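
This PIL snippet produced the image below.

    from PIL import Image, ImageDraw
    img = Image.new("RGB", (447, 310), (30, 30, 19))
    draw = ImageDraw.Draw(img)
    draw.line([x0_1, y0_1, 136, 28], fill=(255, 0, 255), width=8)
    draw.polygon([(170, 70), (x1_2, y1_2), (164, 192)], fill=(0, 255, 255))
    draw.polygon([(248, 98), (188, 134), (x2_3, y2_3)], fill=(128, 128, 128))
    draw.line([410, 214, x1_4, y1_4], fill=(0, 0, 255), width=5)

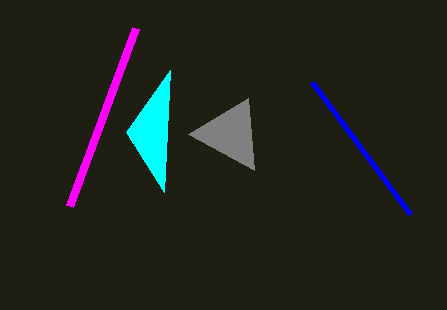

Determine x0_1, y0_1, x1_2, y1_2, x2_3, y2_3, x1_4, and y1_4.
x0_1 = 70, y0_1 = 206, x1_2 = 126, y1_2 = 132, x2_3 = 254, y2_3 = 170, x1_4 = 312, y1_4 = 82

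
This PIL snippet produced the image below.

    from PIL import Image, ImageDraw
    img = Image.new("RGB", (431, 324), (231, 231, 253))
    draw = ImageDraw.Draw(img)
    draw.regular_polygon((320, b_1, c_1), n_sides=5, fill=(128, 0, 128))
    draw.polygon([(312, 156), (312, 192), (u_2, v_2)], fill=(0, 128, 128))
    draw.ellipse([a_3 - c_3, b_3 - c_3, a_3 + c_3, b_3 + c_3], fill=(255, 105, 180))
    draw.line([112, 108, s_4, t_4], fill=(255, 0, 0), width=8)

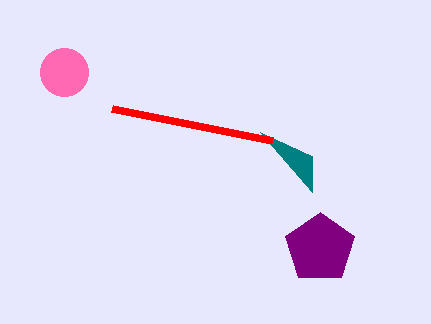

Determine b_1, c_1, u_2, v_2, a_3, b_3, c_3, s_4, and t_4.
b_1 = 248
c_1 = 36
u_2 = 260
v_2 = 132
a_3 = 64
b_3 = 72
c_3 = 24
s_4 = 272
t_4 = 140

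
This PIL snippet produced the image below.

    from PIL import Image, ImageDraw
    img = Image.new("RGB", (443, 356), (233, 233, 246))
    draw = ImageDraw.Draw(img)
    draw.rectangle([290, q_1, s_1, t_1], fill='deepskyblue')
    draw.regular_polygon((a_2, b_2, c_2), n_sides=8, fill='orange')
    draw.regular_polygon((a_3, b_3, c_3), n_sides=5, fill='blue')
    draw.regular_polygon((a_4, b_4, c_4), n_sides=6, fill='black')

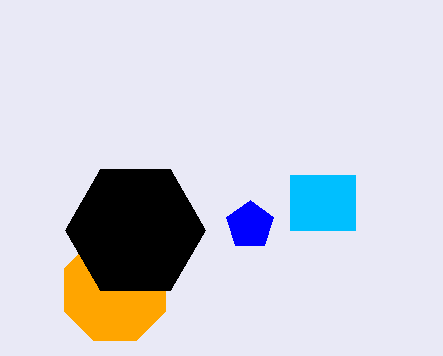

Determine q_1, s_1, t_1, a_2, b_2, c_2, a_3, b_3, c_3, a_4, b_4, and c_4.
q_1 = 175
s_1 = 355
t_1 = 230
a_2 = 115
b_2 = 290
c_2 = 55
a_3 = 250
b_3 = 225
c_3 = 25
a_4 = 135
b_4 = 230
c_4 = 70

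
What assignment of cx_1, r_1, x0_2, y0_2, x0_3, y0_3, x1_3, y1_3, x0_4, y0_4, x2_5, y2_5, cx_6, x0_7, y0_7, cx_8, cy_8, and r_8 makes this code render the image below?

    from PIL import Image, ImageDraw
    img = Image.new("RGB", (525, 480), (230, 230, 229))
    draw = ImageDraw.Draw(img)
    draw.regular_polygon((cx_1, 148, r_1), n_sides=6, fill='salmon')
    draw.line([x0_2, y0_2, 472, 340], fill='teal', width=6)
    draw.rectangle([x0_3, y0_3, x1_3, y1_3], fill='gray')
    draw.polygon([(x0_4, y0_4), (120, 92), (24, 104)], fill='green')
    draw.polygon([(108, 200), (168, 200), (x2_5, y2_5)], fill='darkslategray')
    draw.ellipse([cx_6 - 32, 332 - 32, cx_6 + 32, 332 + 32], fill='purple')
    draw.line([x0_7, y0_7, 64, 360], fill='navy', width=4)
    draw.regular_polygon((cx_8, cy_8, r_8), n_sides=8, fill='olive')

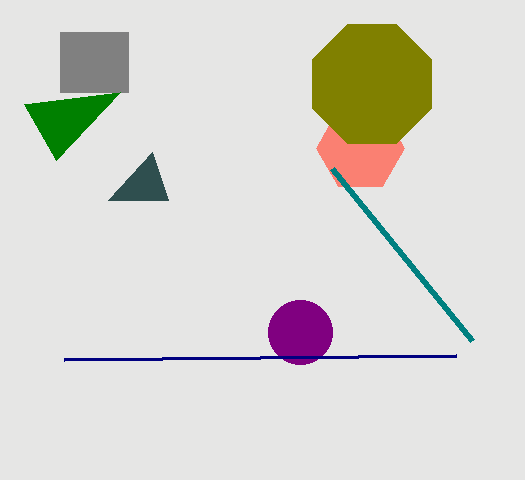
cx_1 = 360, r_1 = 44, x0_2 = 332, y0_2 = 168, x0_3 = 60, y0_3 = 32, x1_3 = 128, y1_3 = 92, x0_4 = 56, y0_4 = 160, x2_5 = 152, y2_5 = 152, cx_6 = 300, x0_7 = 456, y0_7 = 356, cx_8 = 372, cy_8 = 84, r_8 = 64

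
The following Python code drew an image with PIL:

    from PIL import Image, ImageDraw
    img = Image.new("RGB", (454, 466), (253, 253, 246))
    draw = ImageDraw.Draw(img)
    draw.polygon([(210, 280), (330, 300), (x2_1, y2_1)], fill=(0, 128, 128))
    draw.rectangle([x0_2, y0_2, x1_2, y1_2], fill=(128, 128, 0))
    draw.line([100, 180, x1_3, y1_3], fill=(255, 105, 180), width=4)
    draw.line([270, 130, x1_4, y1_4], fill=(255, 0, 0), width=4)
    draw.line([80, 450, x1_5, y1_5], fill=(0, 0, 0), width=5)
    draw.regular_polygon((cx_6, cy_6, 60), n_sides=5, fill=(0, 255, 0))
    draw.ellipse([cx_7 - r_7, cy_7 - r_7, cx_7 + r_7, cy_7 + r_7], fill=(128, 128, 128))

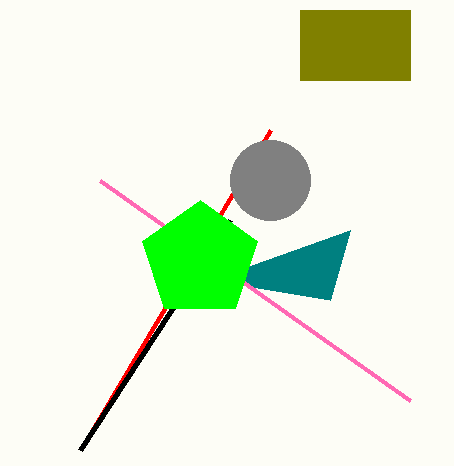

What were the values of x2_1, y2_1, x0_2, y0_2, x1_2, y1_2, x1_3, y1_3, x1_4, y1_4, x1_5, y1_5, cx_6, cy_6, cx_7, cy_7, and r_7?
x2_1 = 350, y2_1 = 230, x0_2 = 300, y0_2 = 10, x1_2 = 410, y1_2 = 80, x1_3 = 410, y1_3 = 400, x1_4 = 80, y1_4 = 450, x1_5 = 230, y1_5 = 220, cx_6 = 200, cy_6 = 260, cx_7 = 270, cy_7 = 180, r_7 = 40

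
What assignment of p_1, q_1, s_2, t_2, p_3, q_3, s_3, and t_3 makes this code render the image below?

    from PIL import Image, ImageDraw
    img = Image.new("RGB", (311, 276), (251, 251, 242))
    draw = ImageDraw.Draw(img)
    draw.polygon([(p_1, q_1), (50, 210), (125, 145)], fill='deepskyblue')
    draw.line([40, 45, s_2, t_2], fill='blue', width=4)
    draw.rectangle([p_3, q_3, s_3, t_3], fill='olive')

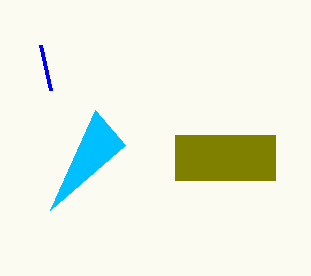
p_1 = 95, q_1 = 110, s_2 = 50, t_2 = 90, p_3 = 175, q_3 = 135, s_3 = 275, t_3 = 180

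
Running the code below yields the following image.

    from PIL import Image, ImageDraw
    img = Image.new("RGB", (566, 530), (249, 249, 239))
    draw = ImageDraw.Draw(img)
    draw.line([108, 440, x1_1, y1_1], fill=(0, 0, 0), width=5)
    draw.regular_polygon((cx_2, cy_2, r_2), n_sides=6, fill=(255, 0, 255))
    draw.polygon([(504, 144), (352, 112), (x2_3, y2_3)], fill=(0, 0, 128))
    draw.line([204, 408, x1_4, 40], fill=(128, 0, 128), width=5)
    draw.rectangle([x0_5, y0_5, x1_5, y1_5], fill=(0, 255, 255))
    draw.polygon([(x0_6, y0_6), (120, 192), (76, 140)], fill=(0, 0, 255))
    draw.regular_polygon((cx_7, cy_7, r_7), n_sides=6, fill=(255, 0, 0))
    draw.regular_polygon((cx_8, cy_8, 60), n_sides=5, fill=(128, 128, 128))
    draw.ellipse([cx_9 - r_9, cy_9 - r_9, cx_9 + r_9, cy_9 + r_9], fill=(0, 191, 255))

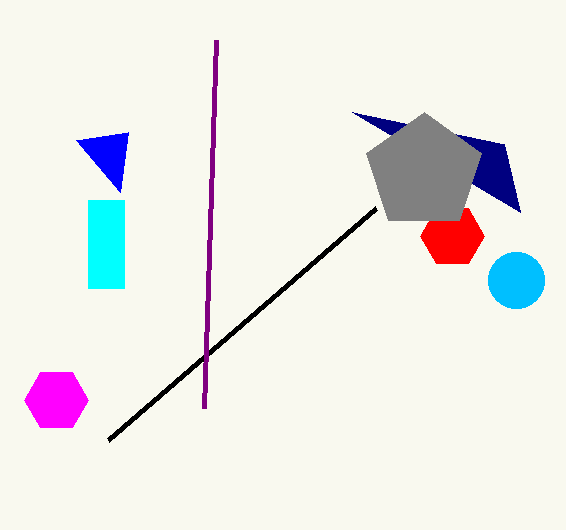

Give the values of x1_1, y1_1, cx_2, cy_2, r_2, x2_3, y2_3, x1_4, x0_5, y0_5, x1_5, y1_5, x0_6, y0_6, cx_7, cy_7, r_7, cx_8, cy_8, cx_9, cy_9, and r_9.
x1_1 = 376; y1_1 = 208; cx_2 = 56; cy_2 = 400; r_2 = 32; x2_3 = 520; y2_3 = 212; x1_4 = 216; x0_5 = 88; y0_5 = 200; x1_5 = 124; y1_5 = 288; x0_6 = 128; y0_6 = 132; cx_7 = 452; cy_7 = 236; r_7 = 32; cx_8 = 424; cy_8 = 172; cx_9 = 516; cy_9 = 280; r_9 = 28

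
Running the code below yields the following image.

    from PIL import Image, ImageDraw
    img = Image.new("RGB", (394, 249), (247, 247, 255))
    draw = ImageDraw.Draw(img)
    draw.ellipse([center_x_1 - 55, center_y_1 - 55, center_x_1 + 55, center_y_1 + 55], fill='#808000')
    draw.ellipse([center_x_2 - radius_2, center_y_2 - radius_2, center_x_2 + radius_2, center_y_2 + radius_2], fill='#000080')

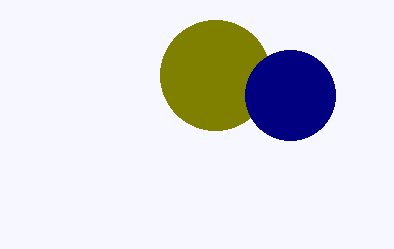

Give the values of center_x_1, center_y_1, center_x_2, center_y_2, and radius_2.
center_x_1 = 215; center_y_1 = 75; center_x_2 = 290; center_y_2 = 95; radius_2 = 45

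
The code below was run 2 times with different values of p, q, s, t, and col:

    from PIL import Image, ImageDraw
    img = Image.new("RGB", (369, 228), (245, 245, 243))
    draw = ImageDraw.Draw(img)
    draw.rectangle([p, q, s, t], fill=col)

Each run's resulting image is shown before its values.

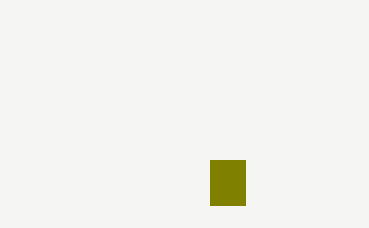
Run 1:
p = 210; q = 160; s = 245; t = 205; col = 'olive'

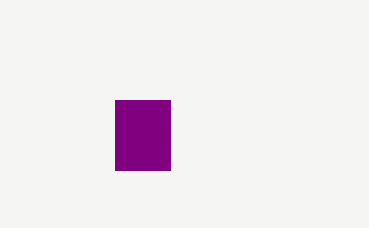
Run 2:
p = 115
q = 100
s = 170
t = 170
col = 'purple'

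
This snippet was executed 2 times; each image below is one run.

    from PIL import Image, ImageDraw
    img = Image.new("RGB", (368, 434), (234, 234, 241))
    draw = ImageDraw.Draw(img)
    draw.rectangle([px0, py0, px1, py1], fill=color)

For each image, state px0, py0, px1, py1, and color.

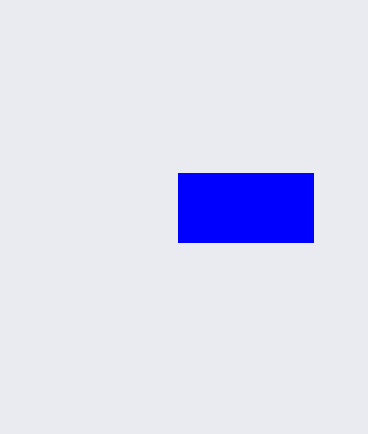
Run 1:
px0 = 178; py0 = 173; px1 = 313; py1 = 242; color = 'blue'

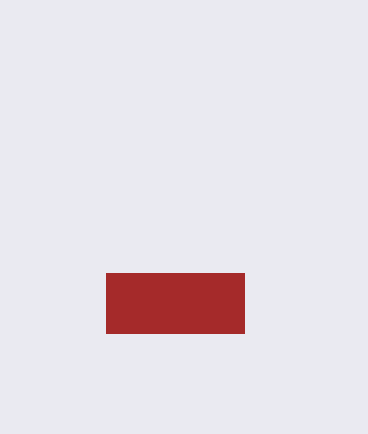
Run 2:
px0 = 106
py0 = 273
px1 = 244
py1 = 333
color = 'brown'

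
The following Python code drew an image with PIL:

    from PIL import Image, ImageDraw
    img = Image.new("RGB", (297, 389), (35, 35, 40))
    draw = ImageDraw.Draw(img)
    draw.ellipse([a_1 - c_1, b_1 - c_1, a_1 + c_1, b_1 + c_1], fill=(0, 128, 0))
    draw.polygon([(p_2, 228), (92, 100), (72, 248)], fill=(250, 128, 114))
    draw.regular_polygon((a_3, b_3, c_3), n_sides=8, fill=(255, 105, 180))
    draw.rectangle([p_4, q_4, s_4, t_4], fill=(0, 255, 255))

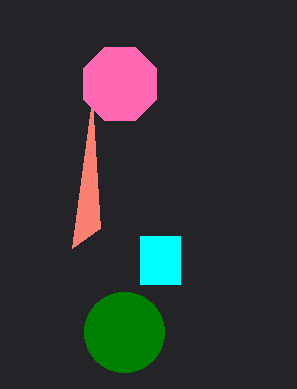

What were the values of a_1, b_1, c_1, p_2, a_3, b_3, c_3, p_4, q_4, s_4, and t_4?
a_1 = 124, b_1 = 332, c_1 = 40, p_2 = 100, a_3 = 120, b_3 = 84, c_3 = 40, p_4 = 140, q_4 = 236, s_4 = 180, t_4 = 284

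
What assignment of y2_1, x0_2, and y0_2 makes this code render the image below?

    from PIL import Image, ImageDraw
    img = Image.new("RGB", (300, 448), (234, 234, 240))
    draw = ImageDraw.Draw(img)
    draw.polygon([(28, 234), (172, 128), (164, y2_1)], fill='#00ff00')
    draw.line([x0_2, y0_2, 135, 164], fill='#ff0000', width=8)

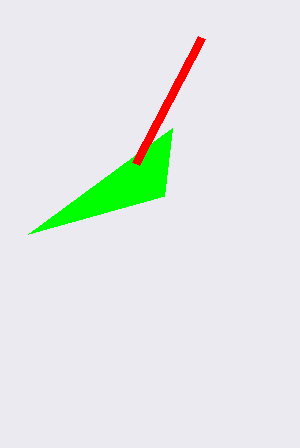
y2_1 = 196
x0_2 = 201
y0_2 = 38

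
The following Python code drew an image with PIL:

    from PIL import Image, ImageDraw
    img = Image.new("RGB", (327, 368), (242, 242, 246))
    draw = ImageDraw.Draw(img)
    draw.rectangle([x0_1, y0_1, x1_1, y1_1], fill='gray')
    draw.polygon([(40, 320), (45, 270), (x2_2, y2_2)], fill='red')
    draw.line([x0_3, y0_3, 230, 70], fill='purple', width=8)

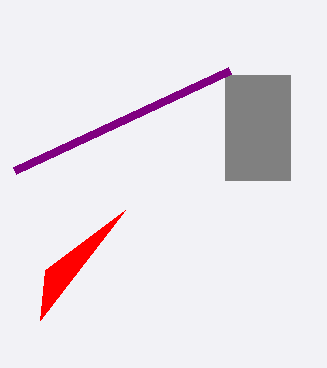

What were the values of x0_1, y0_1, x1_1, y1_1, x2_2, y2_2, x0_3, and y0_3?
x0_1 = 225
y0_1 = 75
x1_1 = 290
y1_1 = 180
x2_2 = 125
y2_2 = 210
x0_3 = 15
y0_3 = 170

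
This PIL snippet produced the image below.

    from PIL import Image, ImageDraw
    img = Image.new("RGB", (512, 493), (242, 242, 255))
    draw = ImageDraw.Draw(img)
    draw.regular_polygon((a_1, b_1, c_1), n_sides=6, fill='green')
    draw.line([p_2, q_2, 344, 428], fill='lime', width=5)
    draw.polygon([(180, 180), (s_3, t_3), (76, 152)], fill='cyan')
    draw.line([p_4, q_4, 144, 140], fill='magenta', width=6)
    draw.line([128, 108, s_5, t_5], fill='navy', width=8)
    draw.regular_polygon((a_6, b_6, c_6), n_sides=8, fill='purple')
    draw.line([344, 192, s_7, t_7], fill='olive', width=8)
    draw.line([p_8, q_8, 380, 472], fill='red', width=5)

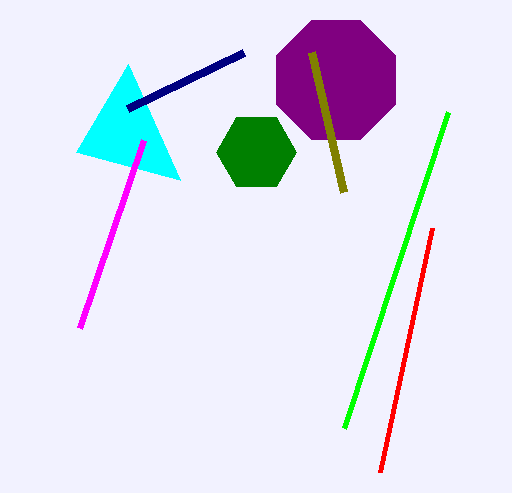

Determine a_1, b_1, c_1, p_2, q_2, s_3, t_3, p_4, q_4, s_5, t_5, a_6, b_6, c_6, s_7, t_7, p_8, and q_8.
a_1 = 256
b_1 = 152
c_1 = 40
p_2 = 448
q_2 = 112
s_3 = 128
t_3 = 64
p_4 = 80
q_4 = 328
s_5 = 244
t_5 = 52
a_6 = 336
b_6 = 80
c_6 = 64
s_7 = 312
t_7 = 52
p_8 = 432
q_8 = 228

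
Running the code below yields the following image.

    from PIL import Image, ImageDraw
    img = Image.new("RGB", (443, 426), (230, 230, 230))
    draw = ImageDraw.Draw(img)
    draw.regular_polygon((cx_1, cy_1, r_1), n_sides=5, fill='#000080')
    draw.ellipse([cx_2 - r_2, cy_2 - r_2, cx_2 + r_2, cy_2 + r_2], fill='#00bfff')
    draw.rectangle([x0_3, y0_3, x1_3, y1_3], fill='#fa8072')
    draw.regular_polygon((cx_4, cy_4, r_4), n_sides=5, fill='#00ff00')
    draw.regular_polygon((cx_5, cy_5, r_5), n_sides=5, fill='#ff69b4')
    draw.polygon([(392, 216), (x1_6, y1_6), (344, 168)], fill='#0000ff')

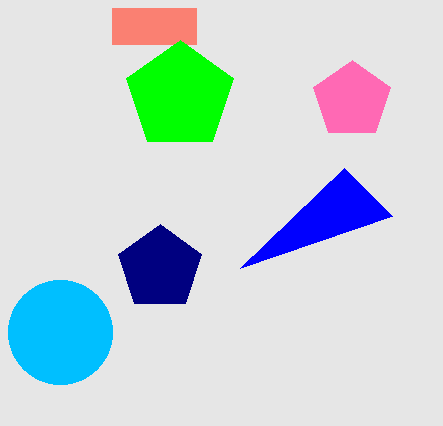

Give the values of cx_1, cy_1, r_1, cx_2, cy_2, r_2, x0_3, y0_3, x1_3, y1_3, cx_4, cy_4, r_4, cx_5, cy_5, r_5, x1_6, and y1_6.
cx_1 = 160
cy_1 = 268
r_1 = 44
cx_2 = 60
cy_2 = 332
r_2 = 52
x0_3 = 112
y0_3 = 8
x1_3 = 196
y1_3 = 44
cx_4 = 180
cy_4 = 96
r_4 = 56
cx_5 = 352
cy_5 = 100
r_5 = 40
x1_6 = 240
y1_6 = 268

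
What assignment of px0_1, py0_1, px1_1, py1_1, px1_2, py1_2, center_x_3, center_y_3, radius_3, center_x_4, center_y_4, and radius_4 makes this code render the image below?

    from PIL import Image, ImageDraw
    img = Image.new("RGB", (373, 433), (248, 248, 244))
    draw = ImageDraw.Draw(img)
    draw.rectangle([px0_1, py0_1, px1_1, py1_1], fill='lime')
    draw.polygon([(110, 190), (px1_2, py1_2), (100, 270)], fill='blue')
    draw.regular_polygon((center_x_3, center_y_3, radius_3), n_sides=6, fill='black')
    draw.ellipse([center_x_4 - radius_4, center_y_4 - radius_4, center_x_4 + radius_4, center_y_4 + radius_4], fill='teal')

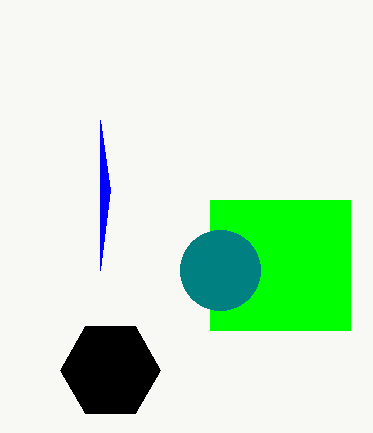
px0_1 = 210
py0_1 = 200
px1_1 = 350
py1_1 = 330
px1_2 = 100
py1_2 = 120
center_x_3 = 110
center_y_3 = 370
radius_3 = 50
center_x_4 = 220
center_y_4 = 270
radius_4 = 40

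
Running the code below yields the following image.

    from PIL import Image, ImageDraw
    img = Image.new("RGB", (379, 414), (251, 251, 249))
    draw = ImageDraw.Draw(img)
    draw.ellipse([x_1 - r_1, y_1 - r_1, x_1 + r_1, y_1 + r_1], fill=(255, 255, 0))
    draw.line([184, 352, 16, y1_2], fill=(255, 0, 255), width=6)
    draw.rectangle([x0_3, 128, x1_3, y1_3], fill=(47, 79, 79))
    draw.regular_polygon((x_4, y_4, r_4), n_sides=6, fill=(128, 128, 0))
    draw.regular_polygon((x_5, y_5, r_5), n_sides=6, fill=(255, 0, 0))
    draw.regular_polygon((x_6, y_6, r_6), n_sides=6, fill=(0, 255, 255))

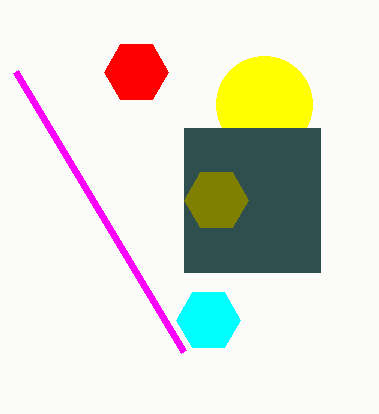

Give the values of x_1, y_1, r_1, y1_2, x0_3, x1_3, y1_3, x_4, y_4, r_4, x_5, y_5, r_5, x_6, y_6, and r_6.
x_1 = 264
y_1 = 104
r_1 = 48
y1_2 = 72
x0_3 = 184
x1_3 = 320
y1_3 = 272
x_4 = 216
y_4 = 200
r_4 = 32
x_5 = 136
y_5 = 72
r_5 = 32
x_6 = 208
y_6 = 320
r_6 = 32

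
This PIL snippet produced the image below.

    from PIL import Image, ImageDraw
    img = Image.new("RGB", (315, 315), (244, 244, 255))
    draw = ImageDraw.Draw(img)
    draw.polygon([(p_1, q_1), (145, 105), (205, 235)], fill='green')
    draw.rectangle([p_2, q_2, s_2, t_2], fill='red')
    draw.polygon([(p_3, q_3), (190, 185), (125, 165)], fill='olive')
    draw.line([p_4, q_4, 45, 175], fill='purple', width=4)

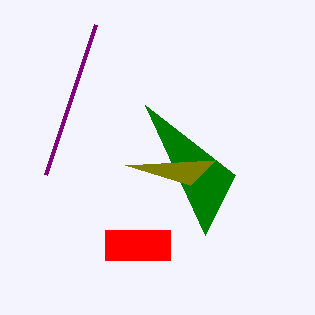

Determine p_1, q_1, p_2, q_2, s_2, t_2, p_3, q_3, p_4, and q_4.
p_1 = 235
q_1 = 175
p_2 = 105
q_2 = 230
s_2 = 170
t_2 = 260
p_3 = 215
q_3 = 160
p_4 = 95
q_4 = 25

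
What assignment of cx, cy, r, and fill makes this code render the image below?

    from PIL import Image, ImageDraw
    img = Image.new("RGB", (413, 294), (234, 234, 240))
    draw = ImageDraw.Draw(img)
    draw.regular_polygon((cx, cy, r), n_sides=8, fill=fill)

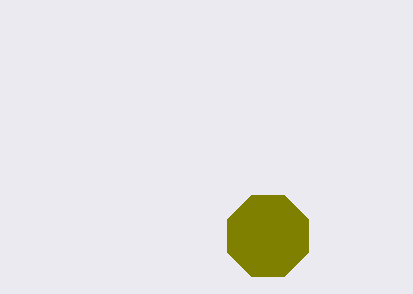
cx = 268
cy = 236
r = 44
fill = 'olive'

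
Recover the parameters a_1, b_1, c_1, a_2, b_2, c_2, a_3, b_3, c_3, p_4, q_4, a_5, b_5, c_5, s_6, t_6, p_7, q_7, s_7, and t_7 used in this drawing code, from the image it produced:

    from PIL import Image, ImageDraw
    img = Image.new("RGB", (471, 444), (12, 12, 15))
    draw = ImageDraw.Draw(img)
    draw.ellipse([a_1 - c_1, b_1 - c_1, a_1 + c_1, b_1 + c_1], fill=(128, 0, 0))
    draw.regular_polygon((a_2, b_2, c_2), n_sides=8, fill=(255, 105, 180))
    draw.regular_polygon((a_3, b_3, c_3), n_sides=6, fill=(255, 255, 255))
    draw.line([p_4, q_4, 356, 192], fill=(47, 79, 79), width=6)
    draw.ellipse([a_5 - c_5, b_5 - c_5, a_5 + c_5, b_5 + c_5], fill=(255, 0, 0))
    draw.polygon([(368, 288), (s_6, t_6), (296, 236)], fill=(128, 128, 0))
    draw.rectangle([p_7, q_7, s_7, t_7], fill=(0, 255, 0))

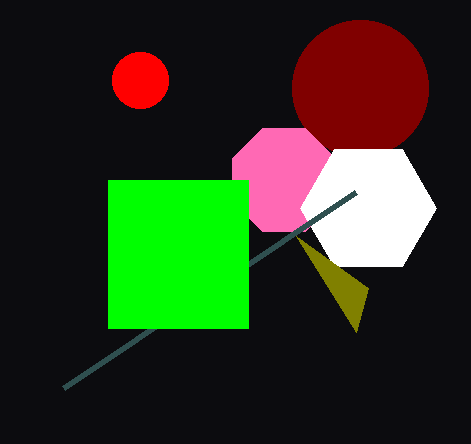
a_1 = 360, b_1 = 88, c_1 = 68, a_2 = 284, b_2 = 180, c_2 = 56, a_3 = 368, b_3 = 208, c_3 = 68, p_4 = 64, q_4 = 388, a_5 = 140, b_5 = 80, c_5 = 28, s_6 = 356, t_6 = 332, p_7 = 108, q_7 = 180, s_7 = 248, t_7 = 328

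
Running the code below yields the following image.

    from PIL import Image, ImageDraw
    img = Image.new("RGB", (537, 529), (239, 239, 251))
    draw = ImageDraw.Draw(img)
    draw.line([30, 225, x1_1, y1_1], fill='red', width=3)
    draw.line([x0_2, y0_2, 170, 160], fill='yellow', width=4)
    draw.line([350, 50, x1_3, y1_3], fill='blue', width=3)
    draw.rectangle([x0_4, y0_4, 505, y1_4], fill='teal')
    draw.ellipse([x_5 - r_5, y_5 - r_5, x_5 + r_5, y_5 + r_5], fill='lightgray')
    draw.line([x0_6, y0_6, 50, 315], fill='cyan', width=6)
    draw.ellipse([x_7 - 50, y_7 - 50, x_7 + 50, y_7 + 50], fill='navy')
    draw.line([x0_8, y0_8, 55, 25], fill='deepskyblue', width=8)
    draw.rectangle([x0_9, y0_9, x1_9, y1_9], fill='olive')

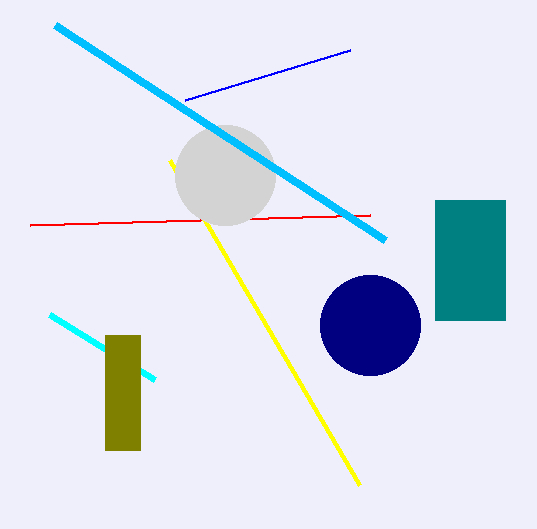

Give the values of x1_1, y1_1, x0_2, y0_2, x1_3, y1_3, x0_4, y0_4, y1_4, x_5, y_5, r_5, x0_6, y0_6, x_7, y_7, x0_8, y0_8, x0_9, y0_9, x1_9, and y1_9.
x1_1 = 370; y1_1 = 215; x0_2 = 360; y0_2 = 485; x1_3 = 185; y1_3 = 100; x0_4 = 435; y0_4 = 200; y1_4 = 320; x_5 = 225; y_5 = 175; r_5 = 50; x0_6 = 155; y0_6 = 380; x_7 = 370; y_7 = 325; x0_8 = 385; y0_8 = 240; x0_9 = 105; y0_9 = 335; x1_9 = 140; y1_9 = 450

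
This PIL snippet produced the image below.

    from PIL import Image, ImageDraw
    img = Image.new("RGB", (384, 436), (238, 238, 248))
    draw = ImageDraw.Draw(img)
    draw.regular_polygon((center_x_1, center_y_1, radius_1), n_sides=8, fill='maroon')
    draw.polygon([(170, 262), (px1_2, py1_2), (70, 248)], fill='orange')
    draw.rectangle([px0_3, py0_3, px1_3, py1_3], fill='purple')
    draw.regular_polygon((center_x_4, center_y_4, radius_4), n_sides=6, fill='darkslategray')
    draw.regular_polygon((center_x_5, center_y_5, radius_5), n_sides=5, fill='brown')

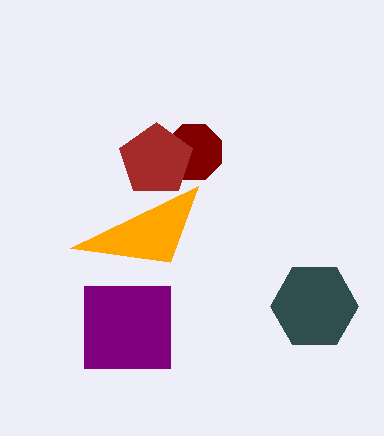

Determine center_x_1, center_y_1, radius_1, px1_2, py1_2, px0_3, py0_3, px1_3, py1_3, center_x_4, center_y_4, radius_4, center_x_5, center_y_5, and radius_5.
center_x_1 = 194
center_y_1 = 152
radius_1 = 30
px1_2 = 198
py1_2 = 186
px0_3 = 84
py0_3 = 286
px1_3 = 170
py1_3 = 368
center_x_4 = 314
center_y_4 = 306
radius_4 = 44
center_x_5 = 156
center_y_5 = 160
radius_5 = 38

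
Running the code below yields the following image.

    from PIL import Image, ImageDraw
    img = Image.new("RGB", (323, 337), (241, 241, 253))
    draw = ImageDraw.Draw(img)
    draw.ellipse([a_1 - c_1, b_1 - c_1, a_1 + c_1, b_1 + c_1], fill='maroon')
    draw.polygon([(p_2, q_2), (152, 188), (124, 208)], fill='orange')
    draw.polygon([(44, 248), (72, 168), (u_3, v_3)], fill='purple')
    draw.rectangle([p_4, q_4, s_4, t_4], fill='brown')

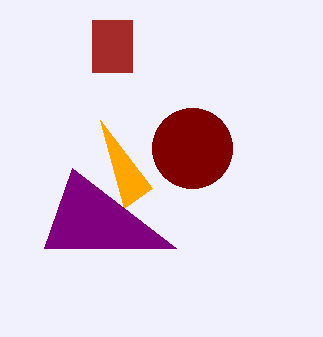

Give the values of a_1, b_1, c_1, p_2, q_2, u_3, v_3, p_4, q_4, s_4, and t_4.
a_1 = 192
b_1 = 148
c_1 = 40
p_2 = 100
q_2 = 120
u_3 = 176
v_3 = 248
p_4 = 92
q_4 = 20
s_4 = 132
t_4 = 72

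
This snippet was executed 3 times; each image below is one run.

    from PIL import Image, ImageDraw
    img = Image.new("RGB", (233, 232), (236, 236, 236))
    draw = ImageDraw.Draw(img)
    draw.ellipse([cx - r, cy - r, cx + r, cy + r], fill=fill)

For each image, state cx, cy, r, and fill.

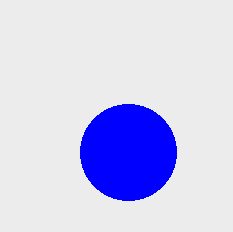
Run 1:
cx = 128
cy = 152
r = 48
fill = 'blue'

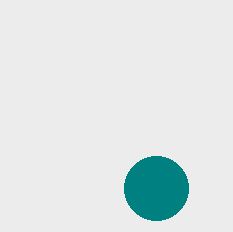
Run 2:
cx = 156
cy = 188
r = 32
fill = 'teal'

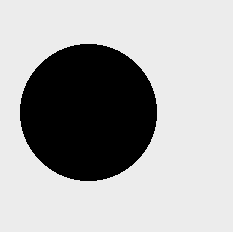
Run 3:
cx = 88, cy = 112, r = 68, fill = 'black'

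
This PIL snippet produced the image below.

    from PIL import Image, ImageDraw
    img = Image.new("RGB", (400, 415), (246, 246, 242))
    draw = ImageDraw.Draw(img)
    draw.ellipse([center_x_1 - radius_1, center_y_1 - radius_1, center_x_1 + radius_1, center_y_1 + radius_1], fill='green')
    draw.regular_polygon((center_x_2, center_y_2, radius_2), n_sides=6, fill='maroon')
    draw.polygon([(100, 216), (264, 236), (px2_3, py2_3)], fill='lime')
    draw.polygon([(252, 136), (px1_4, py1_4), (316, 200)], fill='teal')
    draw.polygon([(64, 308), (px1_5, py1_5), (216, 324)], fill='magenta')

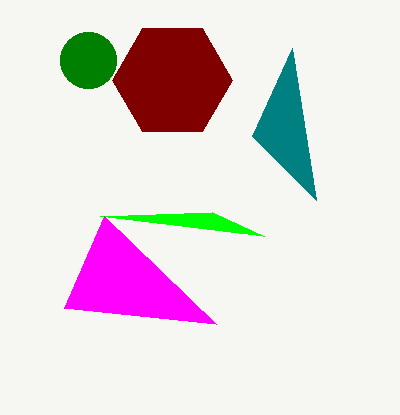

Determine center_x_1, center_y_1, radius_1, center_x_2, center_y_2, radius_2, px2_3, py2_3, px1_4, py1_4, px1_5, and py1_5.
center_x_1 = 88; center_y_1 = 60; radius_1 = 28; center_x_2 = 172; center_y_2 = 80; radius_2 = 60; px2_3 = 212; py2_3 = 212; px1_4 = 292; py1_4 = 48; px1_5 = 104; py1_5 = 216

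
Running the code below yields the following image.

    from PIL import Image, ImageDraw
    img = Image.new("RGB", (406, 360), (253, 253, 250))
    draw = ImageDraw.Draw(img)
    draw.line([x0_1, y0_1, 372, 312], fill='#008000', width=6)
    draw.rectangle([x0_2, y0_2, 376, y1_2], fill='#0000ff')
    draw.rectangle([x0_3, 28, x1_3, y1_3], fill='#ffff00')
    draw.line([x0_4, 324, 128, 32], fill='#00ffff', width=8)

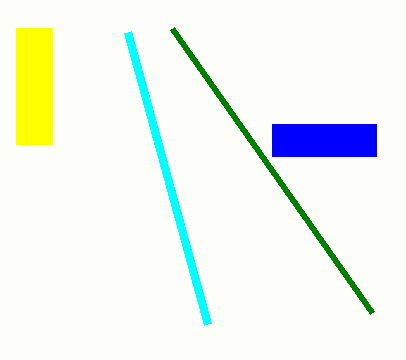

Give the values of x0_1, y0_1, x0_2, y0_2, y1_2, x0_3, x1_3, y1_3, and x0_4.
x0_1 = 172; y0_1 = 28; x0_2 = 272; y0_2 = 124; y1_2 = 156; x0_3 = 16; x1_3 = 52; y1_3 = 144; x0_4 = 208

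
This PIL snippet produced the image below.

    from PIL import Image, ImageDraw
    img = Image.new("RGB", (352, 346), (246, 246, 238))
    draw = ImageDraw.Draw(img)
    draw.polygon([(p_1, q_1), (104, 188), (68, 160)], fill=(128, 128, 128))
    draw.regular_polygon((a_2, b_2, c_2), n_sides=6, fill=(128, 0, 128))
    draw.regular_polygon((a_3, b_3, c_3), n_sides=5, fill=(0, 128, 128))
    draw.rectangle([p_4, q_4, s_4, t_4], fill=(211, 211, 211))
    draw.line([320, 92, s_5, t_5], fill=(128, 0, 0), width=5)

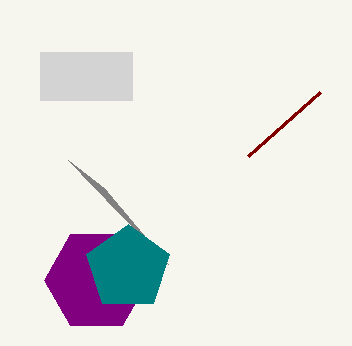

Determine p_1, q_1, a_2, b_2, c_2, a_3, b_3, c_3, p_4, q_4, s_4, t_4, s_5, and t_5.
p_1 = 168; q_1 = 264; a_2 = 96; b_2 = 280; c_2 = 52; a_3 = 128; b_3 = 268; c_3 = 44; p_4 = 40; q_4 = 52; s_4 = 132; t_4 = 100; s_5 = 248; t_5 = 156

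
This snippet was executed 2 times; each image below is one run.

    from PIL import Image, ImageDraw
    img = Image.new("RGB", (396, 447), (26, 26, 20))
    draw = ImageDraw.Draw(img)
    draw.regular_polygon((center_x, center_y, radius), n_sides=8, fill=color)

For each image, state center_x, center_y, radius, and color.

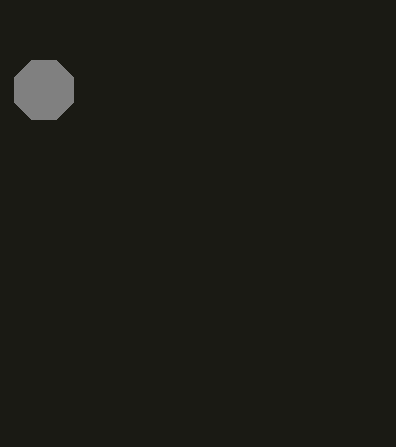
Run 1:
center_x = 44
center_y = 90
radius = 32
color = 'gray'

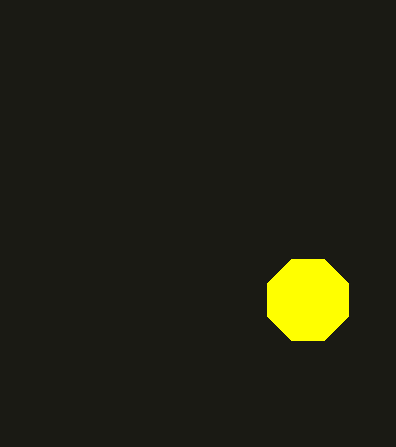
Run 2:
center_x = 308, center_y = 300, radius = 44, color = 'yellow'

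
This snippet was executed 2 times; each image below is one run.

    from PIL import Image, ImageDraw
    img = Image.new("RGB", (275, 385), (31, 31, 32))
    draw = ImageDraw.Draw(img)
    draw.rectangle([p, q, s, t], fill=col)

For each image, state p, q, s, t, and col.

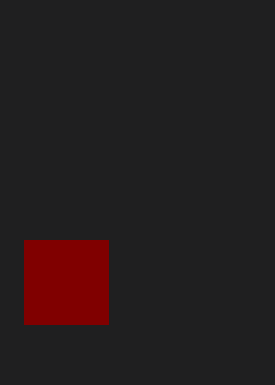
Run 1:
p = 24
q = 240
s = 108
t = 324
col = 'maroon'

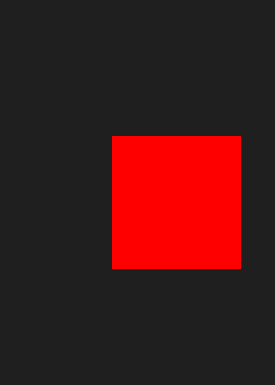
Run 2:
p = 112; q = 136; s = 240; t = 268; col = 'red'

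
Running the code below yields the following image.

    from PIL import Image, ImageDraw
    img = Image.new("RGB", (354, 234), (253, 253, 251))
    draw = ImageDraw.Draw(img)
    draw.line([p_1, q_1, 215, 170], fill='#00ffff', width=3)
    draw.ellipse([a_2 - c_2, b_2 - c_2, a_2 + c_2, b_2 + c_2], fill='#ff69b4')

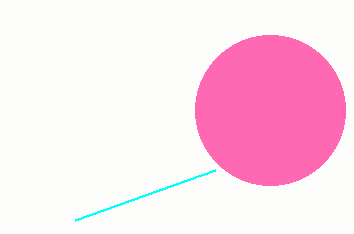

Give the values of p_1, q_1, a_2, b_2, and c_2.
p_1 = 75
q_1 = 220
a_2 = 270
b_2 = 110
c_2 = 75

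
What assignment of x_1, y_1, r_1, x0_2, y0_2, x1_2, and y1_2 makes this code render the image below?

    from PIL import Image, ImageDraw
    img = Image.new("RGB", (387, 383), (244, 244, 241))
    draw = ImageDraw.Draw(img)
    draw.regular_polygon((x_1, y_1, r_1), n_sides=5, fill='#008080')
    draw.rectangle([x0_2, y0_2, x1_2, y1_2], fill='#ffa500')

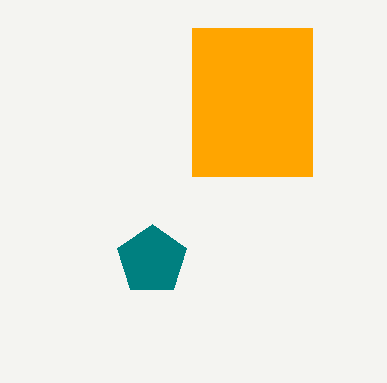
x_1 = 152; y_1 = 260; r_1 = 36; x0_2 = 192; y0_2 = 28; x1_2 = 312; y1_2 = 176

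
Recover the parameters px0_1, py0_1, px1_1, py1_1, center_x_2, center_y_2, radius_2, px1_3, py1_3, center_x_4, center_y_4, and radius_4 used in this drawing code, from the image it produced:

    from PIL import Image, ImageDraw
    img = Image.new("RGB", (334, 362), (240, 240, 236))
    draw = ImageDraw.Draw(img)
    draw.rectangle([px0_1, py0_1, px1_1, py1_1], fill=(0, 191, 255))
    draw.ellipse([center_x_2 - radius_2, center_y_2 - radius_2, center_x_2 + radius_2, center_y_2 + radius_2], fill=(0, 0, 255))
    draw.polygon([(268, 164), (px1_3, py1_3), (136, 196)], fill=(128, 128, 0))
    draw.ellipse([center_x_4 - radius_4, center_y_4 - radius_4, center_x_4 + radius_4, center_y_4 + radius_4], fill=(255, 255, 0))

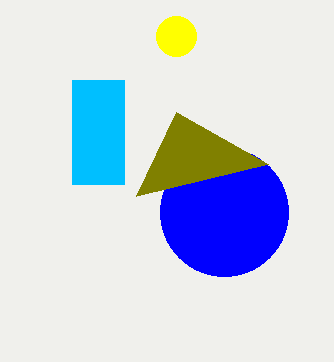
px0_1 = 72, py0_1 = 80, px1_1 = 124, py1_1 = 184, center_x_2 = 224, center_y_2 = 212, radius_2 = 64, px1_3 = 176, py1_3 = 112, center_x_4 = 176, center_y_4 = 36, radius_4 = 20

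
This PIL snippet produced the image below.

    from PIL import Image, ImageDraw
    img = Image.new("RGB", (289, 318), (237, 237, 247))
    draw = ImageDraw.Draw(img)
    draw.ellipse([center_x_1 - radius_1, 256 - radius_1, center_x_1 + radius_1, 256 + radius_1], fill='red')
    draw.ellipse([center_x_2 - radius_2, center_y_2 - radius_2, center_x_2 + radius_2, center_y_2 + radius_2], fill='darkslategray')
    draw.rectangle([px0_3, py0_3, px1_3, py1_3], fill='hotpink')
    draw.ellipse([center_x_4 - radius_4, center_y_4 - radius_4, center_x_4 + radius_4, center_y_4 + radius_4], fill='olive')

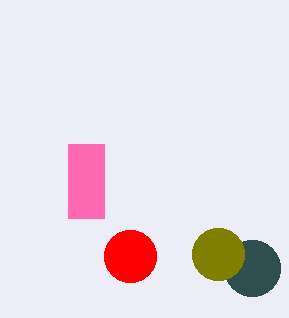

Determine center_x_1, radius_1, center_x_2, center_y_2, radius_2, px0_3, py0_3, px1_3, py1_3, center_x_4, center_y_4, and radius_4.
center_x_1 = 130
radius_1 = 26
center_x_2 = 252
center_y_2 = 268
radius_2 = 28
px0_3 = 68
py0_3 = 144
px1_3 = 104
py1_3 = 218
center_x_4 = 218
center_y_4 = 254
radius_4 = 26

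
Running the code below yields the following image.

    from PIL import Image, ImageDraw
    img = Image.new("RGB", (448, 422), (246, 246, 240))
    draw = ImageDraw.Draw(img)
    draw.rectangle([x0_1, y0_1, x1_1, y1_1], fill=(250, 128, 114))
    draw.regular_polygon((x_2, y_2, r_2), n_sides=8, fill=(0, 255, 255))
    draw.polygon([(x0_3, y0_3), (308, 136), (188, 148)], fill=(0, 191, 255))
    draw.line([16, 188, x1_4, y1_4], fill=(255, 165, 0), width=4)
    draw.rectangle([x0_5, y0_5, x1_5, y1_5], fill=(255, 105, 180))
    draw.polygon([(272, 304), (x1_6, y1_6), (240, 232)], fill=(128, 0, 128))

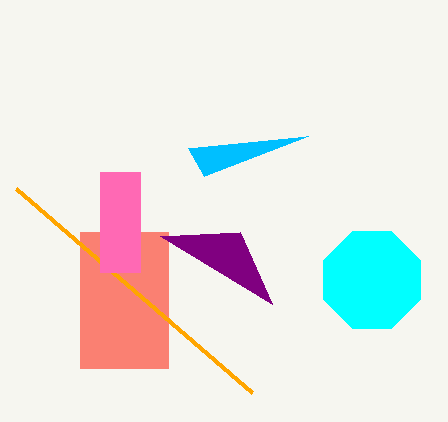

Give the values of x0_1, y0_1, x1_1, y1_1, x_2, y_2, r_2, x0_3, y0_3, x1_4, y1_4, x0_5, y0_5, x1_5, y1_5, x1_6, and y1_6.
x0_1 = 80; y0_1 = 232; x1_1 = 168; y1_1 = 368; x_2 = 372; y_2 = 280; r_2 = 52; x0_3 = 204; y0_3 = 176; x1_4 = 252; y1_4 = 392; x0_5 = 100; y0_5 = 172; x1_5 = 140; y1_5 = 272; x1_6 = 160; y1_6 = 236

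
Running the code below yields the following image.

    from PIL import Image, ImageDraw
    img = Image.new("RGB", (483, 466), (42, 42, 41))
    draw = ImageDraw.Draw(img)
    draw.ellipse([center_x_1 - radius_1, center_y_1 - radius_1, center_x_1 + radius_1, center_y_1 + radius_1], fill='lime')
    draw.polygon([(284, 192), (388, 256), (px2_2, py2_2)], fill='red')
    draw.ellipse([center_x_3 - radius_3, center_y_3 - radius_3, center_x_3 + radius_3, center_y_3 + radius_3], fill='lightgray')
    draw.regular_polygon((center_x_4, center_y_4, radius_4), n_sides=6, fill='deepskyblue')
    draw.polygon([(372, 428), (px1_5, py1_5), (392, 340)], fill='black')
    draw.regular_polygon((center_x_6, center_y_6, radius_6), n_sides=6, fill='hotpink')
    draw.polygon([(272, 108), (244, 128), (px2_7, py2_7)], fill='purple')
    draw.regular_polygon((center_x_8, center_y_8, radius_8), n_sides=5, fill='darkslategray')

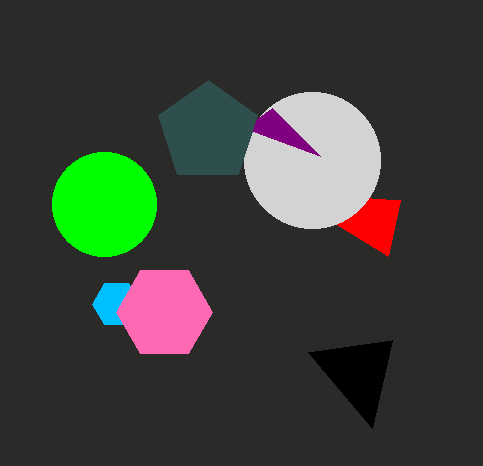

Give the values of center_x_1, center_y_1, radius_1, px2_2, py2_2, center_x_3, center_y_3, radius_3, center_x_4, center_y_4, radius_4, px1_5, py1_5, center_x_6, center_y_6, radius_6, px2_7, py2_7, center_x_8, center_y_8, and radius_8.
center_x_1 = 104, center_y_1 = 204, radius_1 = 52, px2_2 = 400, py2_2 = 200, center_x_3 = 312, center_y_3 = 160, radius_3 = 68, center_x_4 = 116, center_y_4 = 304, radius_4 = 24, px1_5 = 308, py1_5 = 352, center_x_6 = 164, center_y_6 = 312, radius_6 = 48, px2_7 = 320, py2_7 = 156, center_x_8 = 208, center_y_8 = 132, radius_8 = 52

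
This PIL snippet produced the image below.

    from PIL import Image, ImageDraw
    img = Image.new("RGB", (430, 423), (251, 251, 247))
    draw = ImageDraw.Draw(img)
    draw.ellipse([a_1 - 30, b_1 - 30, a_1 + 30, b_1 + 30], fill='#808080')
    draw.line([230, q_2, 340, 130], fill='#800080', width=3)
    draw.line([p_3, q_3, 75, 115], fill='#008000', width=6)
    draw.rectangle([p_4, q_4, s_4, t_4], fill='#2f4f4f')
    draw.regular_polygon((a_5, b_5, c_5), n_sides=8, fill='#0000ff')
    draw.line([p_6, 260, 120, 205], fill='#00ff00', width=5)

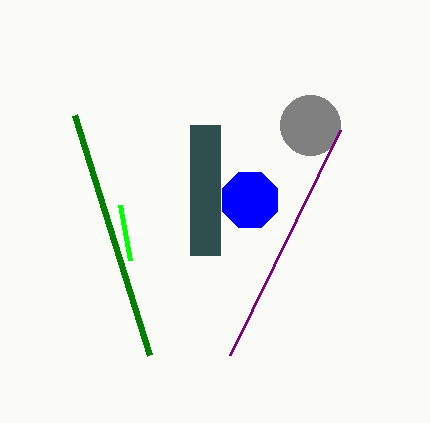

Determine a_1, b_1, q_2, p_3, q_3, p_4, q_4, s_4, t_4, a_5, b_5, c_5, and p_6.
a_1 = 310
b_1 = 125
q_2 = 355
p_3 = 150
q_3 = 355
p_4 = 190
q_4 = 125
s_4 = 220
t_4 = 255
a_5 = 250
b_5 = 200
c_5 = 30
p_6 = 130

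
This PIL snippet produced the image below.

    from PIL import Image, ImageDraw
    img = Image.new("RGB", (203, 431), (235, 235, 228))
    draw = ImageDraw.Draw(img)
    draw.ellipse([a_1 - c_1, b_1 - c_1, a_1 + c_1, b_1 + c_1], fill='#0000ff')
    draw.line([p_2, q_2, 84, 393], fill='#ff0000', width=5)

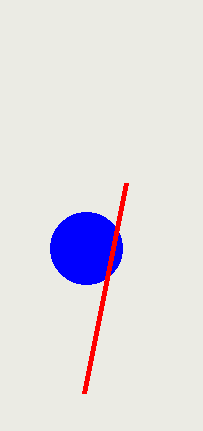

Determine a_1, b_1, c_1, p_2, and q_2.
a_1 = 86; b_1 = 248; c_1 = 36; p_2 = 126; q_2 = 183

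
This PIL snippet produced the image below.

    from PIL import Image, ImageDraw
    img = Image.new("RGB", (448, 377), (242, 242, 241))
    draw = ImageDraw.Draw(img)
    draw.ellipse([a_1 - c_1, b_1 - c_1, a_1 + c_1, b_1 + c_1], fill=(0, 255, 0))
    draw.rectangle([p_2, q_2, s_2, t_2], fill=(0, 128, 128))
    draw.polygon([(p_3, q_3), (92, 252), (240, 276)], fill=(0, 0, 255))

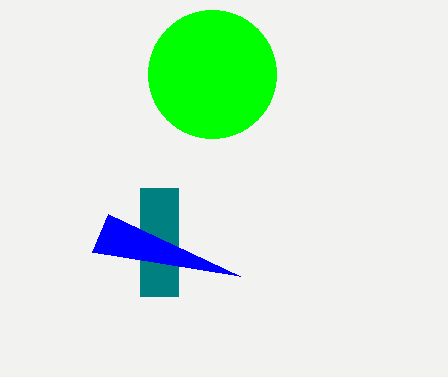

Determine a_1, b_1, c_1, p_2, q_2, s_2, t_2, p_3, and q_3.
a_1 = 212; b_1 = 74; c_1 = 64; p_2 = 140; q_2 = 188; s_2 = 178; t_2 = 296; p_3 = 108; q_3 = 214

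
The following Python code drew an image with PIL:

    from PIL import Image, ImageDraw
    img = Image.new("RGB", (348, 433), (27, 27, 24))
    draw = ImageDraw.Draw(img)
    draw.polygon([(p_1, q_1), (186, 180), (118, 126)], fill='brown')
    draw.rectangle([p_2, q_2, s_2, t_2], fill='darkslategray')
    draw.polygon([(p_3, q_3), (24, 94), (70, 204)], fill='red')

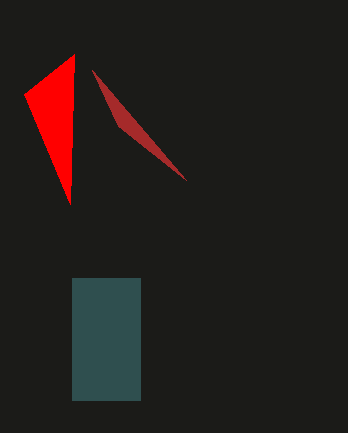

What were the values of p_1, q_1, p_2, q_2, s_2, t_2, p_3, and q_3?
p_1 = 92
q_1 = 70
p_2 = 72
q_2 = 278
s_2 = 140
t_2 = 400
p_3 = 74
q_3 = 54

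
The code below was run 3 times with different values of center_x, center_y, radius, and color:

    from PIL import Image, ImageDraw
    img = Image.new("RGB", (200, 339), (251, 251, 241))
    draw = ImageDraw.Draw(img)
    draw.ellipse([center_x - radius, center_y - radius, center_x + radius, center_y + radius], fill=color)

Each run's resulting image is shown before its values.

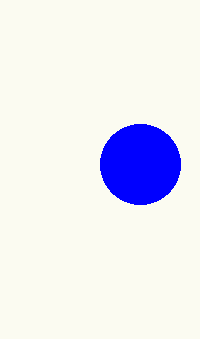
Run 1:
center_x = 140
center_y = 164
radius = 40
color = 'blue'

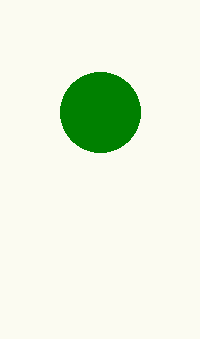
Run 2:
center_x = 100
center_y = 112
radius = 40
color = 'green'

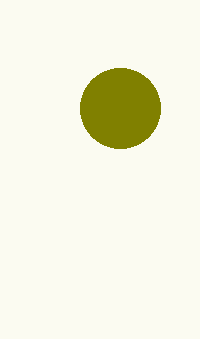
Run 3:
center_x = 120
center_y = 108
radius = 40
color = 'olive'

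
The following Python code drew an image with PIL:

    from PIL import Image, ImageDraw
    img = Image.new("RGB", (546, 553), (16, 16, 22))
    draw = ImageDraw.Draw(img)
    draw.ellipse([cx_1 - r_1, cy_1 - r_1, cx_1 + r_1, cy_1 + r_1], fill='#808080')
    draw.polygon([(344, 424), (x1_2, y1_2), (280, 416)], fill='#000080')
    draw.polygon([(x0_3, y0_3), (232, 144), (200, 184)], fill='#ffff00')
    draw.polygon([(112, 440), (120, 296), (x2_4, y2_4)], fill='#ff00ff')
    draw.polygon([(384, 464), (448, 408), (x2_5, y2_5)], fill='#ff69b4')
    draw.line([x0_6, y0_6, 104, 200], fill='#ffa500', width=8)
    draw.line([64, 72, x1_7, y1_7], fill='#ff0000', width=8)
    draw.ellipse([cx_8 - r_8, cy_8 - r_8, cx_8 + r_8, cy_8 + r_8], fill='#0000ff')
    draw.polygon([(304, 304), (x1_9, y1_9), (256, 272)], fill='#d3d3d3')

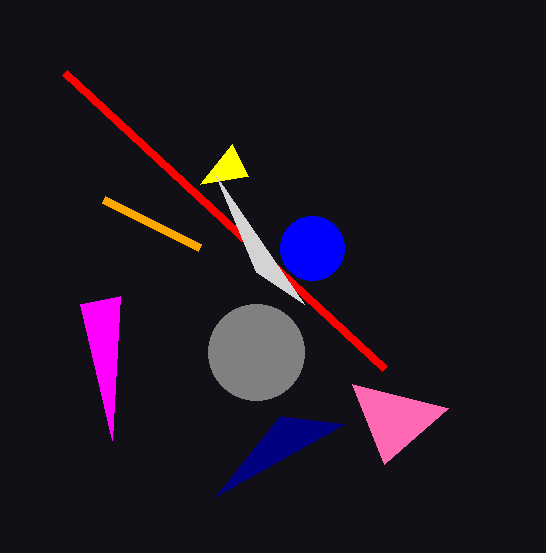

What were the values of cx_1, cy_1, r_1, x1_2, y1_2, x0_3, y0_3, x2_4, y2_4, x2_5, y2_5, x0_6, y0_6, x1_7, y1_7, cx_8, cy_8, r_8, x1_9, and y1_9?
cx_1 = 256
cy_1 = 352
r_1 = 48
x1_2 = 216
y1_2 = 496
x0_3 = 248
y0_3 = 176
x2_4 = 80
y2_4 = 304
x2_5 = 352
y2_5 = 384
x0_6 = 200
y0_6 = 248
x1_7 = 384
y1_7 = 368
cx_8 = 312
cy_8 = 248
r_8 = 32
x1_9 = 216
y1_9 = 176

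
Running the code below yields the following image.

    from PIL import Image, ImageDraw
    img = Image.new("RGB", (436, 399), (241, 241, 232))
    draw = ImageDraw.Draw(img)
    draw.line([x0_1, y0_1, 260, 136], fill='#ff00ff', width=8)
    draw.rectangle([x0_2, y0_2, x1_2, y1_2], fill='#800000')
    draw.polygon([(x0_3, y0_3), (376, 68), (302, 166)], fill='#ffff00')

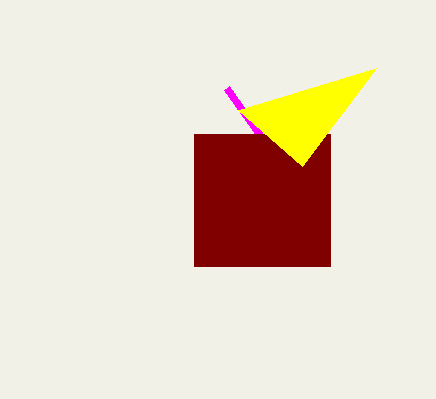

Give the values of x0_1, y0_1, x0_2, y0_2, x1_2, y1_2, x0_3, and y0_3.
x0_1 = 226; y0_1 = 88; x0_2 = 194; y0_2 = 134; x1_2 = 330; y1_2 = 266; x0_3 = 238; y0_3 = 110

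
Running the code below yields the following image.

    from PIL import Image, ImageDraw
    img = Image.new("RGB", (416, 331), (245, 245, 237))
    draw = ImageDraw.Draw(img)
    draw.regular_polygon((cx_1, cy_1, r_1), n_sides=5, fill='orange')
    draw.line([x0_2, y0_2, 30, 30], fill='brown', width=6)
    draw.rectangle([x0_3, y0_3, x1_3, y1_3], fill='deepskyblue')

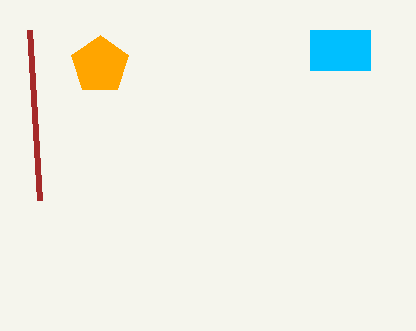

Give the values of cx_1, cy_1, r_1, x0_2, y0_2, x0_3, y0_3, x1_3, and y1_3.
cx_1 = 100; cy_1 = 65; r_1 = 30; x0_2 = 40; y0_2 = 200; x0_3 = 310; y0_3 = 30; x1_3 = 370; y1_3 = 70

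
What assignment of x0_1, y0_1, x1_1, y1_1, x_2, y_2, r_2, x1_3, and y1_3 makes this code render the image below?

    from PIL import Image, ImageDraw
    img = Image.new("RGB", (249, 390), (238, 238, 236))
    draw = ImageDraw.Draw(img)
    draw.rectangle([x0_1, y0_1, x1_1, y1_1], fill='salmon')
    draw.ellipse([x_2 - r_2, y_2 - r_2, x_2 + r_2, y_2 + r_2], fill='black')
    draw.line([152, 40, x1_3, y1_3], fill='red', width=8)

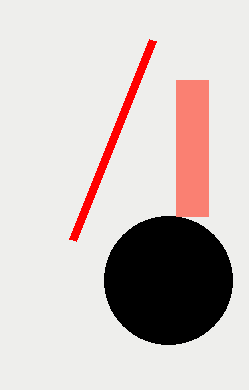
x0_1 = 176; y0_1 = 80; x1_1 = 208; y1_1 = 216; x_2 = 168; y_2 = 280; r_2 = 64; x1_3 = 72; y1_3 = 240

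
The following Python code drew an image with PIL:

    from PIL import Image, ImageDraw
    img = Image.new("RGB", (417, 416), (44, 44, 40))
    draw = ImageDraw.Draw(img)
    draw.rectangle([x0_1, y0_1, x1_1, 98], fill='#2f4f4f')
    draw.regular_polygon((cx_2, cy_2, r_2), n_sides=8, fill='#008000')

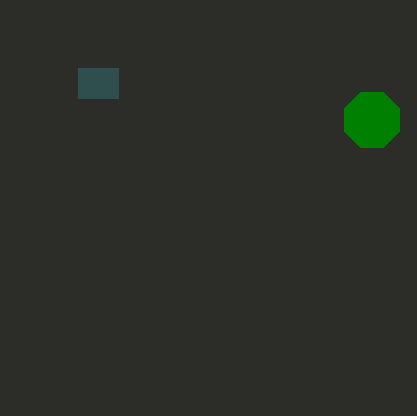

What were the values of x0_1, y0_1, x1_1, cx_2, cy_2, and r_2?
x0_1 = 78; y0_1 = 68; x1_1 = 118; cx_2 = 372; cy_2 = 120; r_2 = 30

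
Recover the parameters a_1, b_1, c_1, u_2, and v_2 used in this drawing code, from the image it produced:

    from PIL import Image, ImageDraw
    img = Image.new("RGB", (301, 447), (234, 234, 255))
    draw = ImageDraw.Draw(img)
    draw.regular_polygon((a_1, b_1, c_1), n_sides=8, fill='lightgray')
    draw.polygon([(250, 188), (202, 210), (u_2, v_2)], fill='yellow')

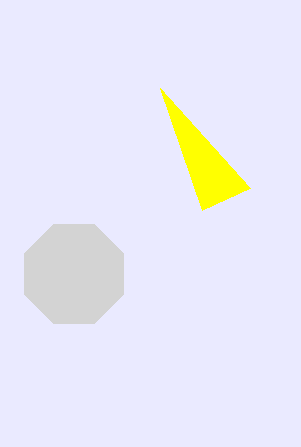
a_1 = 74, b_1 = 274, c_1 = 54, u_2 = 160, v_2 = 88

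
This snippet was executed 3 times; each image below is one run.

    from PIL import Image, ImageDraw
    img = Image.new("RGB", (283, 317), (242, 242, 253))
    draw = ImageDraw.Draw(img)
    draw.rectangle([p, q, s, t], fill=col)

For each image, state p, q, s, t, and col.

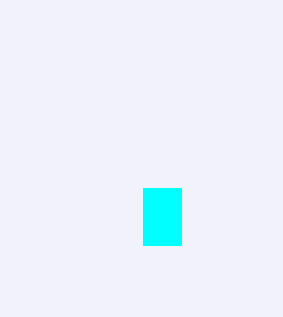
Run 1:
p = 143; q = 188; s = 181; t = 245; col = 'cyan'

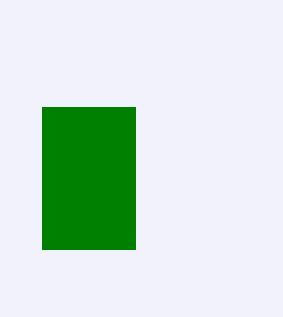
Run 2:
p = 42
q = 107
s = 135
t = 249
col = 'green'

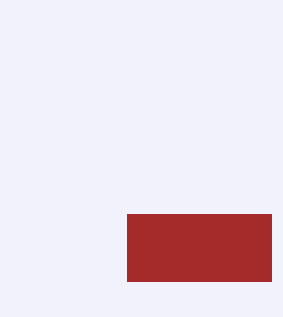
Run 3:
p = 127; q = 214; s = 271; t = 281; col = 'brown'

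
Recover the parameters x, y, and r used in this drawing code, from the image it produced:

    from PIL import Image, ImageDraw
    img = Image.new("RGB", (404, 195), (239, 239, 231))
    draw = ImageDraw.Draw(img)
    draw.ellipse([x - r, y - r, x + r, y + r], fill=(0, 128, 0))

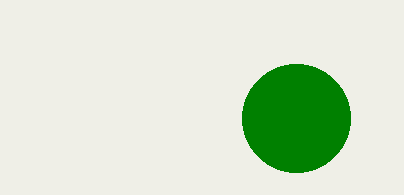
x = 296, y = 118, r = 54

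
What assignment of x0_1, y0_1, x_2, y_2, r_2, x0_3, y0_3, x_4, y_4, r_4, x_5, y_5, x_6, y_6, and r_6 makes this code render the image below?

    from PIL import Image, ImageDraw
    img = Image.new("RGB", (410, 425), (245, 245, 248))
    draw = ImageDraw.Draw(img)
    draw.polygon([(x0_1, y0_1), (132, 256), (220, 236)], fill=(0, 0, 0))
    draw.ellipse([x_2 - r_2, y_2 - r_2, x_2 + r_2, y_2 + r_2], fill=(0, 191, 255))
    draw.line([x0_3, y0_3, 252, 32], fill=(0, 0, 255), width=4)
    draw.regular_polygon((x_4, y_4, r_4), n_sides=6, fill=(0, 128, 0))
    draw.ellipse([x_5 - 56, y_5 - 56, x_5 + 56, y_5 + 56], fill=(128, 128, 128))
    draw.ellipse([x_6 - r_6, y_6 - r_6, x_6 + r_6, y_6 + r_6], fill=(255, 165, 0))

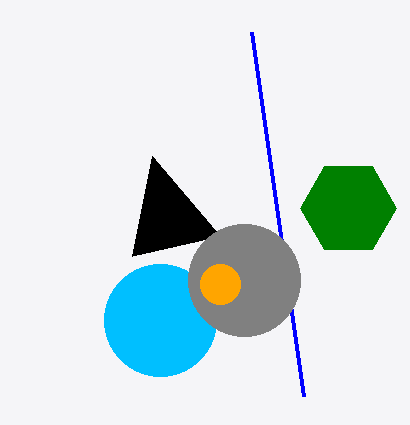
x0_1 = 152; y0_1 = 156; x_2 = 160; y_2 = 320; r_2 = 56; x0_3 = 304; y0_3 = 396; x_4 = 348; y_4 = 208; r_4 = 48; x_5 = 244; y_5 = 280; x_6 = 220; y_6 = 284; r_6 = 20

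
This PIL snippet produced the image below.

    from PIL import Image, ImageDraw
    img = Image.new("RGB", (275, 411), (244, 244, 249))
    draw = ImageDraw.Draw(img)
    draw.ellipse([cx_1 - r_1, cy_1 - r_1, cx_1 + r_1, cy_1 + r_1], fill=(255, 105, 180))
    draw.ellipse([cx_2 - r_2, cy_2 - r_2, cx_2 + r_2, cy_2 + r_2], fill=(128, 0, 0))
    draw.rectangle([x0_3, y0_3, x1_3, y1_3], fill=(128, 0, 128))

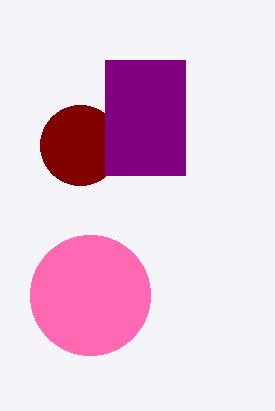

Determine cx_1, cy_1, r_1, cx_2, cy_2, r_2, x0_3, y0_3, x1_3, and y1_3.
cx_1 = 90; cy_1 = 295; r_1 = 60; cx_2 = 80; cy_2 = 145; r_2 = 40; x0_3 = 105; y0_3 = 60; x1_3 = 185; y1_3 = 175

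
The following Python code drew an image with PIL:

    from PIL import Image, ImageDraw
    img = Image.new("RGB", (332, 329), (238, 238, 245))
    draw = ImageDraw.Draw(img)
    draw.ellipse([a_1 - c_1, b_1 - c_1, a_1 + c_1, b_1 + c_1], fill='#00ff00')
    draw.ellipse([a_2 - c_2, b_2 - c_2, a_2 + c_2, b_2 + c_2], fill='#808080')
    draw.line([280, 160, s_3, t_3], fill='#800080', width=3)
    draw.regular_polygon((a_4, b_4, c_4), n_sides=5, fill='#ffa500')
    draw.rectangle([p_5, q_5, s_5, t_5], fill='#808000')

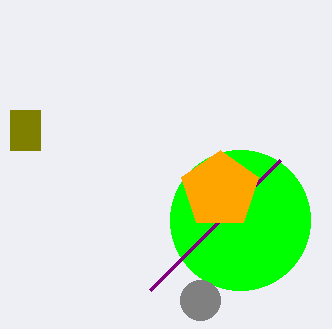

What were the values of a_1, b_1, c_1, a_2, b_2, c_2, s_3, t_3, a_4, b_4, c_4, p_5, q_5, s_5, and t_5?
a_1 = 240
b_1 = 220
c_1 = 70
a_2 = 200
b_2 = 300
c_2 = 20
s_3 = 150
t_3 = 290
a_4 = 220
b_4 = 190
c_4 = 40
p_5 = 10
q_5 = 110
s_5 = 40
t_5 = 150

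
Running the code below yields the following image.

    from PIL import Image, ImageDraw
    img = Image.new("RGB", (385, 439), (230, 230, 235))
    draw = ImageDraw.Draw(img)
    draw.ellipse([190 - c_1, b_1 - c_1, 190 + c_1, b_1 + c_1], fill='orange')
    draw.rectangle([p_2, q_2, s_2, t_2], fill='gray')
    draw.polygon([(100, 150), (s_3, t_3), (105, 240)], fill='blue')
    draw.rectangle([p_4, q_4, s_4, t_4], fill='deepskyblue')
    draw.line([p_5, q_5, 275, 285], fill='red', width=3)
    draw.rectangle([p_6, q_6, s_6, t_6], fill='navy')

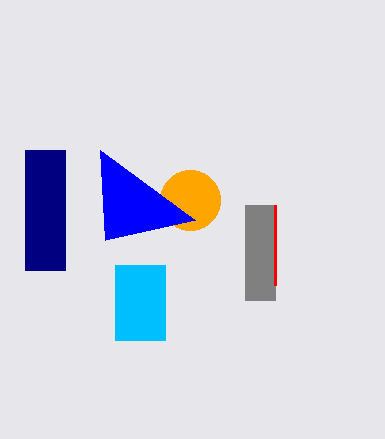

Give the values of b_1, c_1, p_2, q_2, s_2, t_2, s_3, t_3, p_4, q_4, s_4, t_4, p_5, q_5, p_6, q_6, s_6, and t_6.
b_1 = 200, c_1 = 30, p_2 = 245, q_2 = 205, s_2 = 275, t_2 = 300, s_3 = 195, t_3 = 220, p_4 = 115, q_4 = 265, s_4 = 165, t_4 = 340, p_5 = 275, q_5 = 205, p_6 = 25, q_6 = 150, s_6 = 65, t_6 = 270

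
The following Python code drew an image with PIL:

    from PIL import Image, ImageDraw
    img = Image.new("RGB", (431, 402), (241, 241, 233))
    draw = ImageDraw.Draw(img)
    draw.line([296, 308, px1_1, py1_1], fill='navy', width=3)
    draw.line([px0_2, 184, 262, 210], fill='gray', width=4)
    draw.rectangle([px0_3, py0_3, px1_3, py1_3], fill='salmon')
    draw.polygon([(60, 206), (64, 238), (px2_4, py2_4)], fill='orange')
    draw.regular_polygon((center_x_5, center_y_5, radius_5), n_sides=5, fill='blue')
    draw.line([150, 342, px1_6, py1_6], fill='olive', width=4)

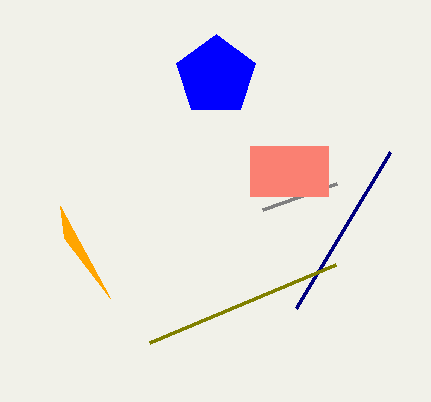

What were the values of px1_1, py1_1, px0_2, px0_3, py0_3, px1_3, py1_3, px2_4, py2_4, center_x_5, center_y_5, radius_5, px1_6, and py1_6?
px1_1 = 390
py1_1 = 152
px0_2 = 336
px0_3 = 250
py0_3 = 146
px1_3 = 328
py1_3 = 196
px2_4 = 110
py2_4 = 298
center_x_5 = 216
center_y_5 = 76
radius_5 = 42
px1_6 = 336
py1_6 = 264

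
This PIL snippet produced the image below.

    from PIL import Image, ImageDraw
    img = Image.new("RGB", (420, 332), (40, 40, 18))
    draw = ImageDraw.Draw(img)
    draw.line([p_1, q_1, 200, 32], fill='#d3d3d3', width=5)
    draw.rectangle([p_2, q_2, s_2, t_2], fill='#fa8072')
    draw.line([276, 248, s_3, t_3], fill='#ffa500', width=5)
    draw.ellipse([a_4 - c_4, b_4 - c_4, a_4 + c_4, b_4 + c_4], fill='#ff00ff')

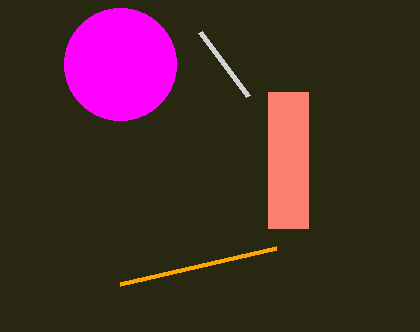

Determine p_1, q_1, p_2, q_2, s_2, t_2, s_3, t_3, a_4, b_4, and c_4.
p_1 = 248
q_1 = 96
p_2 = 268
q_2 = 92
s_2 = 308
t_2 = 228
s_3 = 120
t_3 = 284
a_4 = 120
b_4 = 64
c_4 = 56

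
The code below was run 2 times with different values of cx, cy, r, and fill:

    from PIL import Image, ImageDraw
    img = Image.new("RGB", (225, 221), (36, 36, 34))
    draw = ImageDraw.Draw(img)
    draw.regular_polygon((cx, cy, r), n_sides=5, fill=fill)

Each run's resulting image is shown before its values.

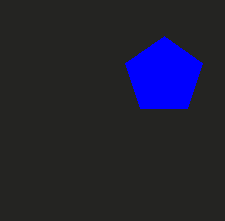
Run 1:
cx = 164; cy = 76; r = 40; fill = 'blue'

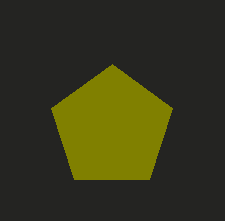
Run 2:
cx = 112; cy = 128; r = 64; fill = 'olive'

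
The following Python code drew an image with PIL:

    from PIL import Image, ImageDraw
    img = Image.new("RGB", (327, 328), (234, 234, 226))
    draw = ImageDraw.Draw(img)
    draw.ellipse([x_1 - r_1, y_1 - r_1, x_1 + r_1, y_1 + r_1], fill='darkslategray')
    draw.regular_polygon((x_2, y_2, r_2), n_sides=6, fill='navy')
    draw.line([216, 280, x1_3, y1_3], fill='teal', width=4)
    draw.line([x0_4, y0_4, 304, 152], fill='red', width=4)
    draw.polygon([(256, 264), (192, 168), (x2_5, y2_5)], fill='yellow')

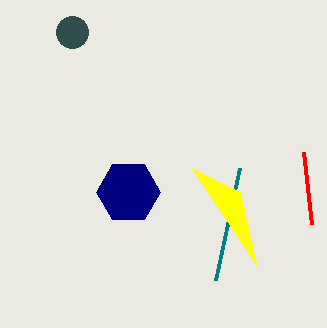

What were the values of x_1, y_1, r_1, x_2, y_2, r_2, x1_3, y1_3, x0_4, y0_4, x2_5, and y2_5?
x_1 = 72; y_1 = 32; r_1 = 16; x_2 = 128; y_2 = 192; r_2 = 32; x1_3 = 240; y1_3 = 168; x0_4 = 312; y0_4 = 224; x2_5 = 240; y2_5 = 192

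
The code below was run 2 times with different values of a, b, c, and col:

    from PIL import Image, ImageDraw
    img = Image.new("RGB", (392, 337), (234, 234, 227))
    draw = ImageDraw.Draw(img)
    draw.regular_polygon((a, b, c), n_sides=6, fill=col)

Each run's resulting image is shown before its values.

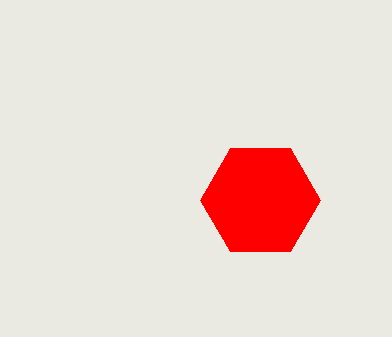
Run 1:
a = 260
b = 200
c = 60
col = 'red'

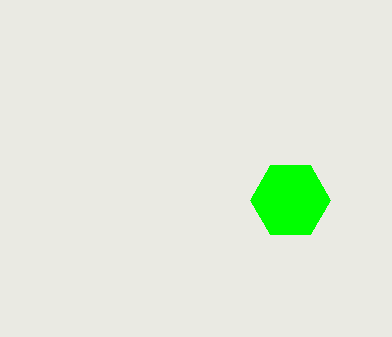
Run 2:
a = 290; b = 200; c = 40; col = 'lime'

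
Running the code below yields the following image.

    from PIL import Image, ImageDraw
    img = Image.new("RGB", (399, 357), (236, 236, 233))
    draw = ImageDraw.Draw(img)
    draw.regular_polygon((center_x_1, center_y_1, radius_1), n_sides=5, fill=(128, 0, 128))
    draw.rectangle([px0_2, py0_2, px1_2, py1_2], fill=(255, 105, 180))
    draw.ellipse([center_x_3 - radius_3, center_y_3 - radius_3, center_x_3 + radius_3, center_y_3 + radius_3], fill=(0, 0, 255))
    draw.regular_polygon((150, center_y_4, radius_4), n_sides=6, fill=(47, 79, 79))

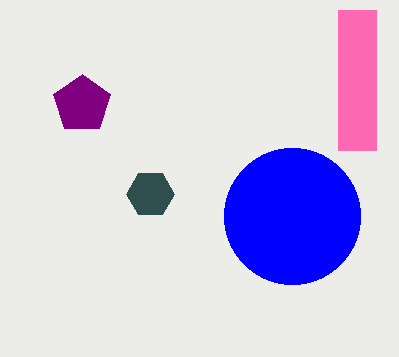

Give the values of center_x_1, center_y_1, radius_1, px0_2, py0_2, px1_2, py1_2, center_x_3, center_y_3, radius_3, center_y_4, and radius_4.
center_x_1 = 82
center_y_1 = 104
radius_1 = 30
px0_2 = 338
py0_2 = 10
px1_2 = 376
py1_2 = 150
center_x_3 = 292
center_y_3 = 216
radius_3 = 68
center_y_4 = 194
radius_4 = 24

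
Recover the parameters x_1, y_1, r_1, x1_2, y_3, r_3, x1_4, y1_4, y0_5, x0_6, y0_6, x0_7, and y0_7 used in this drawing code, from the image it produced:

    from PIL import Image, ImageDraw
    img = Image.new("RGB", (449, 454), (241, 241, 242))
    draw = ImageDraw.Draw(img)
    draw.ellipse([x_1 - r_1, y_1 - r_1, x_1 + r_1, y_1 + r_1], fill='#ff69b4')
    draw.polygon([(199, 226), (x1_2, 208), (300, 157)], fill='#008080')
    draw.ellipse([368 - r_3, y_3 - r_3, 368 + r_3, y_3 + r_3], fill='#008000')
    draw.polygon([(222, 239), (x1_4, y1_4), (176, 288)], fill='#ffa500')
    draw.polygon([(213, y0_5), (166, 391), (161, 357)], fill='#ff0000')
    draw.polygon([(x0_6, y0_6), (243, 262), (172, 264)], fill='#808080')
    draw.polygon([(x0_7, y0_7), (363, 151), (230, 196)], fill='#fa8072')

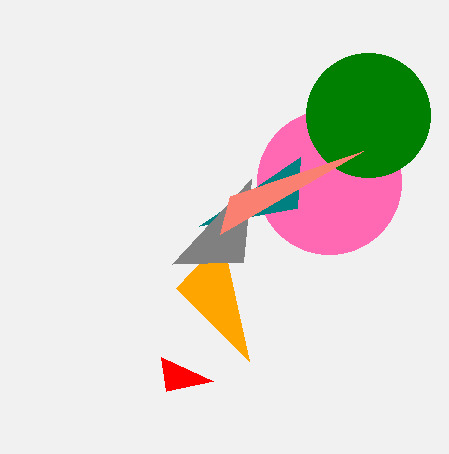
x_1 = 329
y_1 = 182
r_1 = 72
x1_2 = 297
y_3 = 115
r_3 = 62
x1_4 = 249
y1_4 = 361
y0_5 = 381
x0_6 = 251
y0_6 = 179
x0_7 = 220
y0_7 = 234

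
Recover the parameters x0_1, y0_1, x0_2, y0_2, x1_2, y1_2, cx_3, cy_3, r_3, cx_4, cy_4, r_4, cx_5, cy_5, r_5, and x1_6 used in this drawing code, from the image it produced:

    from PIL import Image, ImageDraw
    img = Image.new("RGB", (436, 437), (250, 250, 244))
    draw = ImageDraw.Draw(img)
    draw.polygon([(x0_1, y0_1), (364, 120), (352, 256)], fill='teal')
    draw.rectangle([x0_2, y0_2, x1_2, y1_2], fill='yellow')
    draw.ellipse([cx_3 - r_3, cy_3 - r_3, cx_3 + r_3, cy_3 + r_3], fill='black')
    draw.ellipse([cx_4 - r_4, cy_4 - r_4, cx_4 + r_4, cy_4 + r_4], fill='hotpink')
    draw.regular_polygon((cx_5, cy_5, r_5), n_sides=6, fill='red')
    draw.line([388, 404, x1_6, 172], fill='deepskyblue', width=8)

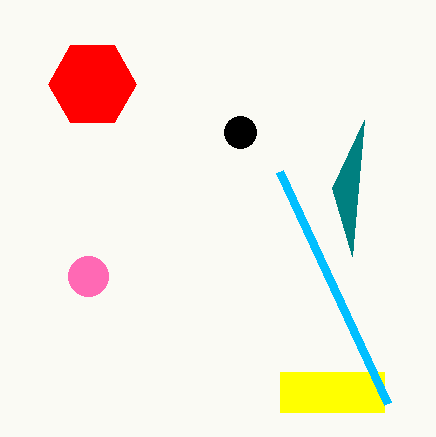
x0_1 = 332, y0_1 = 188, x0_2 = 280, y0_2 = 372, x1_2 = 384, y1_2 = 412, cx_3 = 240, cy_3 = 132, r_3 = 16, cx_4 = 88, cy_4 = 276, r_4 = 20, cx_5 = 92, cy_5 = 84, r_5 = 44, x1_6 = 280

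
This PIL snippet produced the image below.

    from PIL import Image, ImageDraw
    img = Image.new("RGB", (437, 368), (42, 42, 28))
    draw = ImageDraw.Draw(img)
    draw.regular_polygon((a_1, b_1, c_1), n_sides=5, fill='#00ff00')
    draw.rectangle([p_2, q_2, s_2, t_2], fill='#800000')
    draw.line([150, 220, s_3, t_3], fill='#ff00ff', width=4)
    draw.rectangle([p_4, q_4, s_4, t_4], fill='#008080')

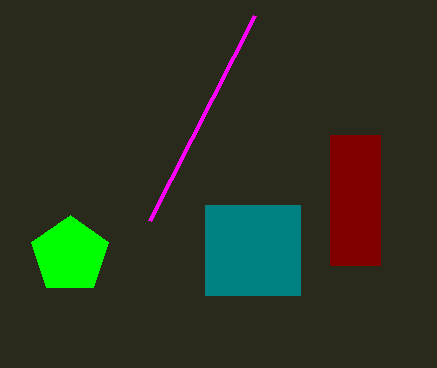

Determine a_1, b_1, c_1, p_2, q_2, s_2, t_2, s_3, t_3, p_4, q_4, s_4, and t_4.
a_1 = 70
b_1 = 255
c_1 = 40
p_2 = 330
q_2 = 135
s_2 = 380
t_2 = 265
s_3 = 255
t_3 = 15
p_4 = 205
q_4 = 205
s_4 = 300
t_4 = 295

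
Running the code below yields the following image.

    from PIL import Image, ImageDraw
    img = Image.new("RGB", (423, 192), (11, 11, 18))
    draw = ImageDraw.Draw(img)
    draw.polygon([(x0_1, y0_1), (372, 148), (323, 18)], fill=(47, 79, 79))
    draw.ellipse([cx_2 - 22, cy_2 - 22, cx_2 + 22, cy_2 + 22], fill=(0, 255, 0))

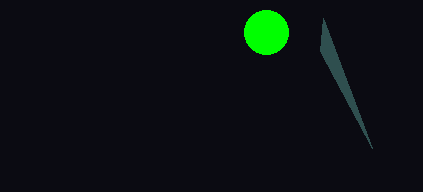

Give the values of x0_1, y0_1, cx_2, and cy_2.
x0_1 = 320, y0_1 = 51, cx_2 = 266, cy_2 = 32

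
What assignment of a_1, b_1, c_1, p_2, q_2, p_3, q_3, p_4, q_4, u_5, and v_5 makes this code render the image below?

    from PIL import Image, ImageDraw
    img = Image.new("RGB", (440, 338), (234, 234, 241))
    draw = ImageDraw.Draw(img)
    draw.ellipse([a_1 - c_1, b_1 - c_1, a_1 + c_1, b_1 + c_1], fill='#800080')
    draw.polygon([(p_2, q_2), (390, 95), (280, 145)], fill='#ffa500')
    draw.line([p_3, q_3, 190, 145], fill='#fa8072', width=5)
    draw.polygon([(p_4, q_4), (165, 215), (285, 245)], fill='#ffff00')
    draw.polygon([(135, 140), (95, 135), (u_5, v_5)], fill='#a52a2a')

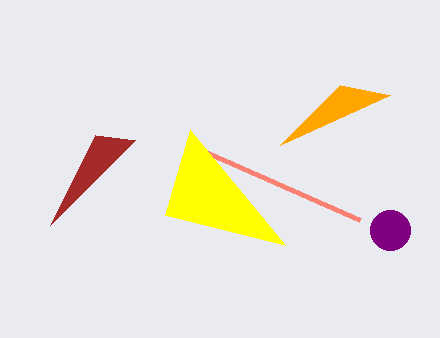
a_1 = 390; b_1 = 230; c_1 = 20; p_2 = 340; q_2 = 85; p_3 = 360; q_3 = 220; p_4 = 190; q_4 = 130; u_5 = 50; v_5 = 225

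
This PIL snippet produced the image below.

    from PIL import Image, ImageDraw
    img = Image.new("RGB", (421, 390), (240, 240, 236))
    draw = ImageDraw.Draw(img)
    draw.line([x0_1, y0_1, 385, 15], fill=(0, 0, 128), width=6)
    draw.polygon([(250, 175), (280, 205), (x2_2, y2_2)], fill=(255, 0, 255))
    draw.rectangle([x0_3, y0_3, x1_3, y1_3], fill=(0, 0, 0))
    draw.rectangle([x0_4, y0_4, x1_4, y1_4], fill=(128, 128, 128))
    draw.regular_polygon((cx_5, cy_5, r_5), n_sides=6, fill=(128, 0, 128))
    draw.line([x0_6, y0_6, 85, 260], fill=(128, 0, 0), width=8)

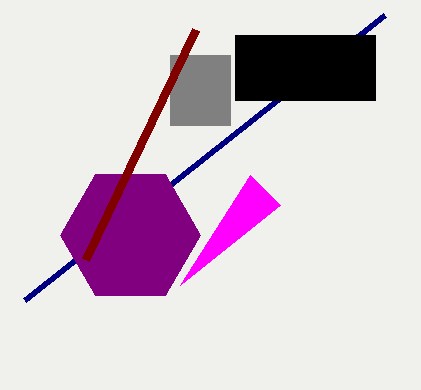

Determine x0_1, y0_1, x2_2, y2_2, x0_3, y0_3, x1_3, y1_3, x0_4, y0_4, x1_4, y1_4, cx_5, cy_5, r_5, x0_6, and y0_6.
x0_1 = 25, y0_1 = 300, x2_2 = 180, y2_2 = 285, x0_3 = 235, y0_3 = 35, x1_3 = 375, y1_3 = 100, x0_4 = 170, y0_4 = 55, x1_4 = 230, y1_4 = 125, cx_5 = 130, cy_5 = 235, r_5 = 70, x0_6 = 195, y0_6 = 30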